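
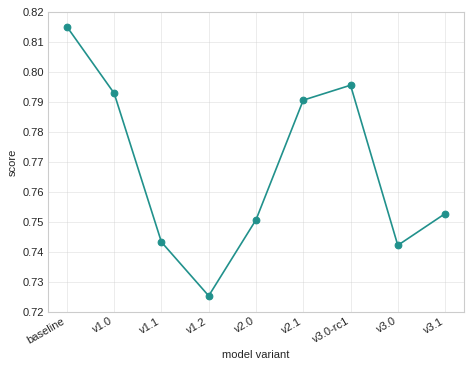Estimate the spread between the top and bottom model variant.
Max baseline ≈ 0.82, min v1.2 ≈ 0.73; range ≈ 0.09.

≈ 0.09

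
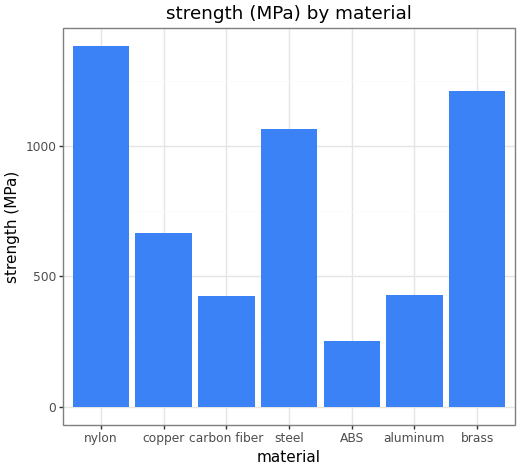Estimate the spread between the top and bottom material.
≈ 1200

Max nylon ≈ 1400, min ABS ≈ 200; range ≈ 1200.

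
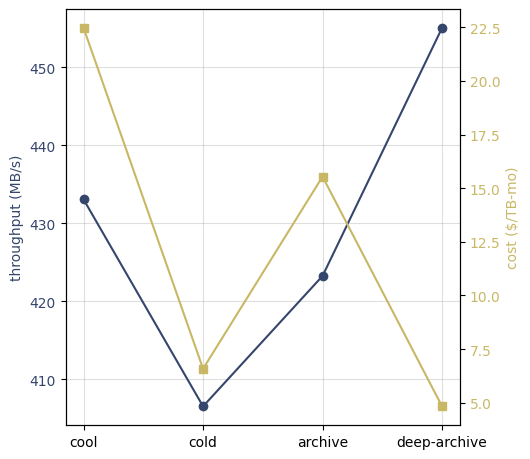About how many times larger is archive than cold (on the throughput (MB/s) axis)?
archive ≈ 425, cold ≈ 405; 425/405 ≈ 1.05.

≈ 1.05×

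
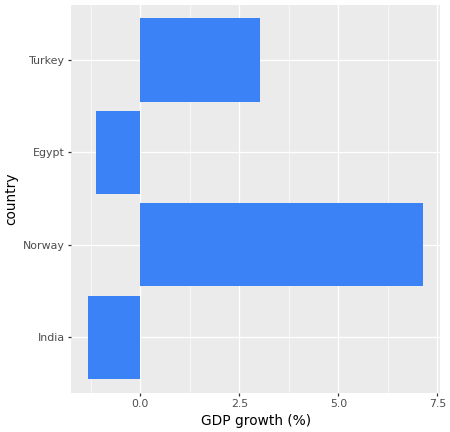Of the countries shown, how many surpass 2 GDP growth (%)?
Above 2: Norway, Turkey.

2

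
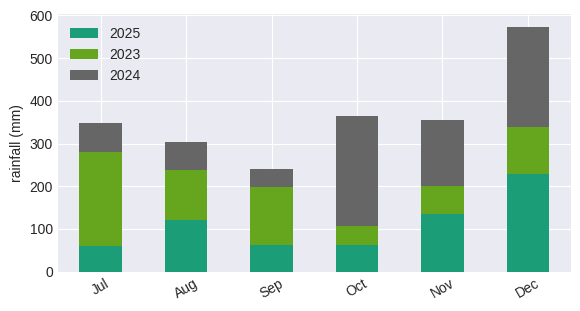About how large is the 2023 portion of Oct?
2023 top ≈ 100, bottom ≈ 50; segment ≈ 50.

≈ 50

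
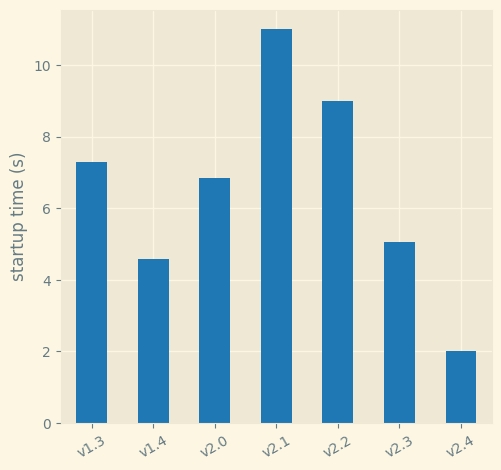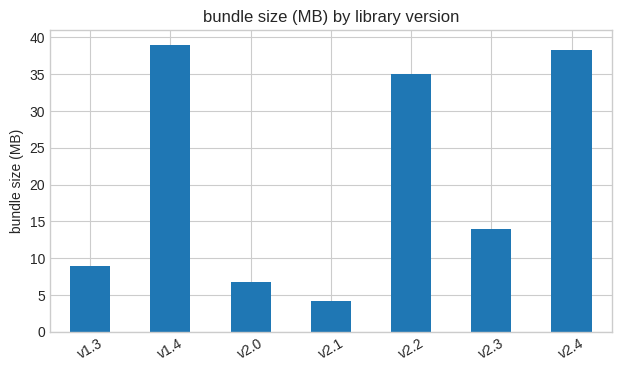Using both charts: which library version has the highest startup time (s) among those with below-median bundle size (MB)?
Chart 2 median bundle size (MB) ≈ 15; below-median library versions: v1.3, v2.0, v2.1. Among those, v2.1 has the highest startup time (s) (≈ 10).

v2.1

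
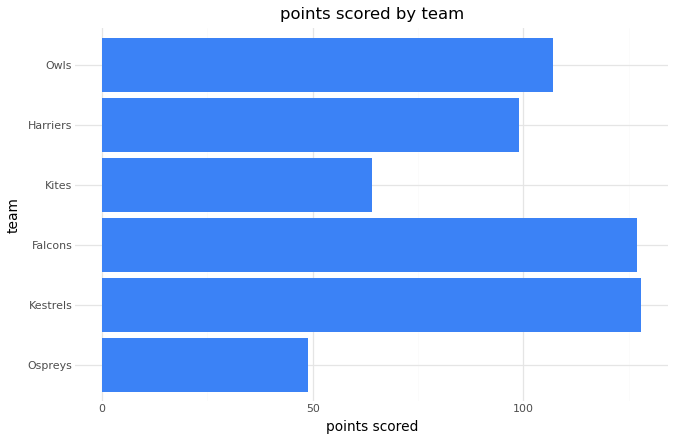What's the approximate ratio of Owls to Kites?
Owls ≈ 100, Kites ≈ 60; 100/60 ≈ 1.67.

≈ 1.67×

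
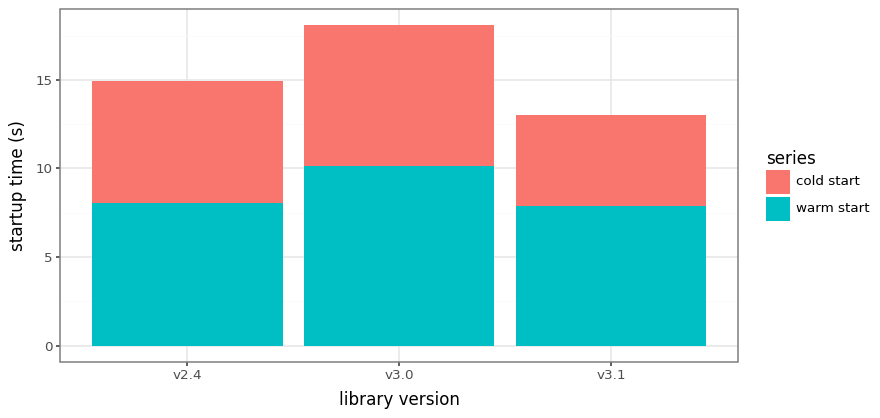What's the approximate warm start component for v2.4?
warm start top ≈ 8, bottom ≈ 0; segment ≈ 8.

≈ 8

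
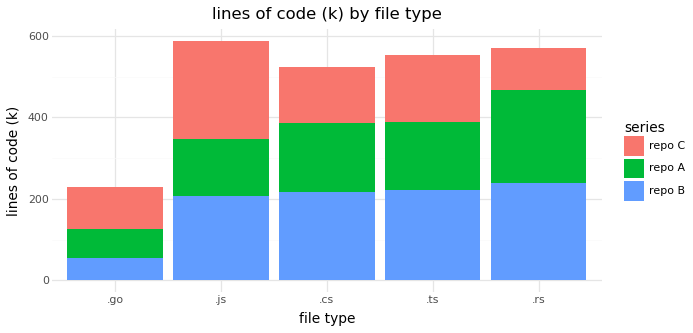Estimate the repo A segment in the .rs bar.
≈ 200

repo A top ≈ 450, bottom ≈ 250; segment ≈ 200.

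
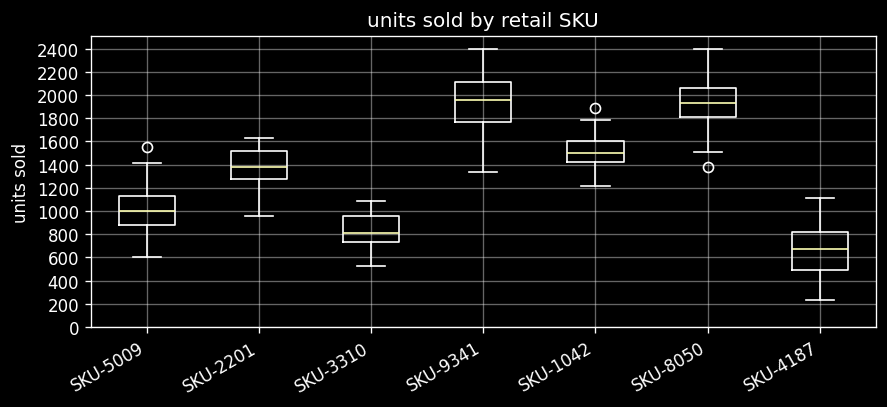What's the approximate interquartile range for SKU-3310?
≈ 200

Q3 ≈ 1000, Q1 ≈ 800; IQR ≈ 200.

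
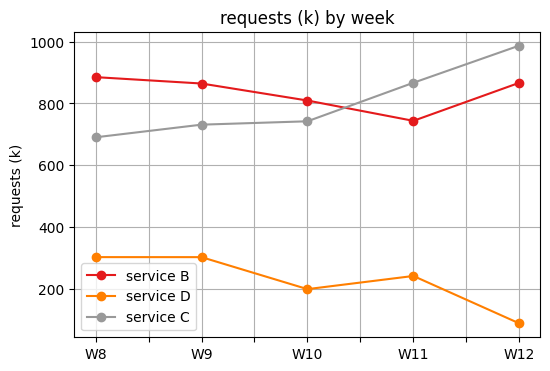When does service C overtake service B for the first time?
W10: service C ≈ 700 vs service B ≈ 800 (not yet); W11: service C ≈ 900 vs service B ≈ 700 (first crossover).

W11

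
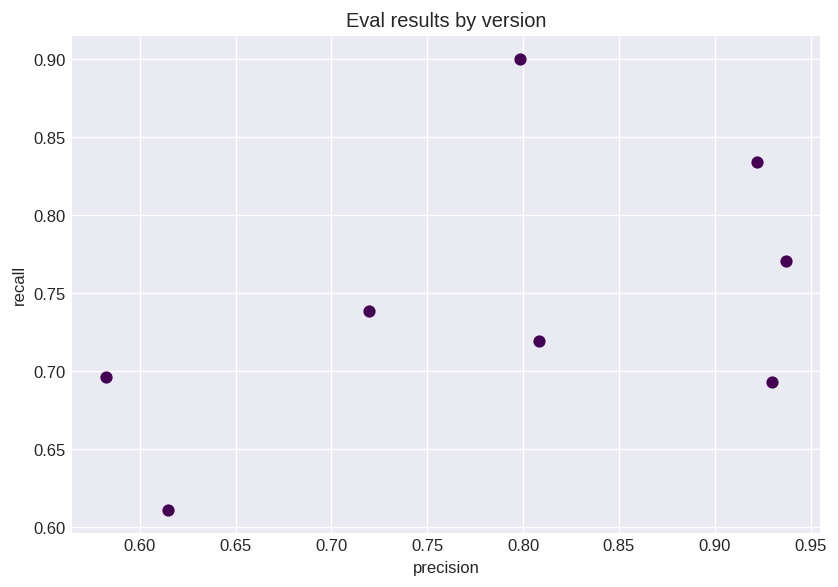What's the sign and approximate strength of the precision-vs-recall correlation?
Points are positively correlated; moderate (|r| ≈ 0.5).

positive, moderate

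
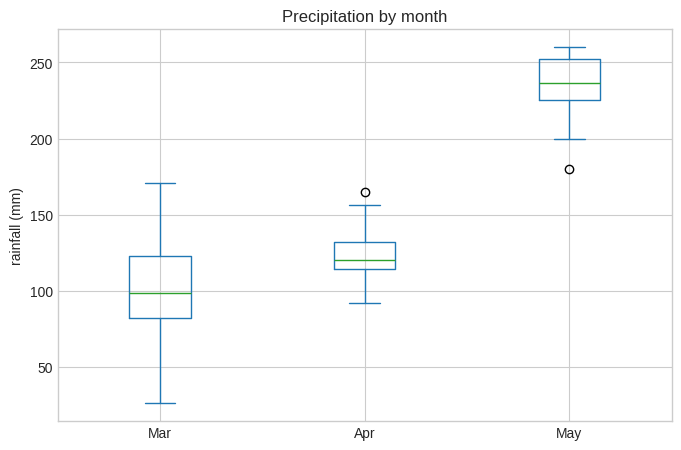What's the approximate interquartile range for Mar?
≈ 40

Q3 ≈ 120, Q1 ≈ 80; IQR ≈ 40.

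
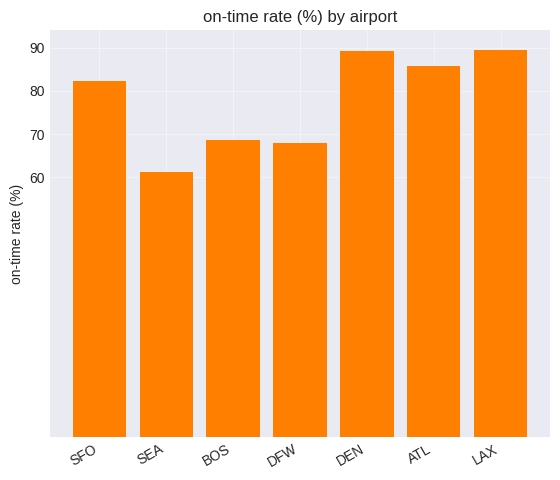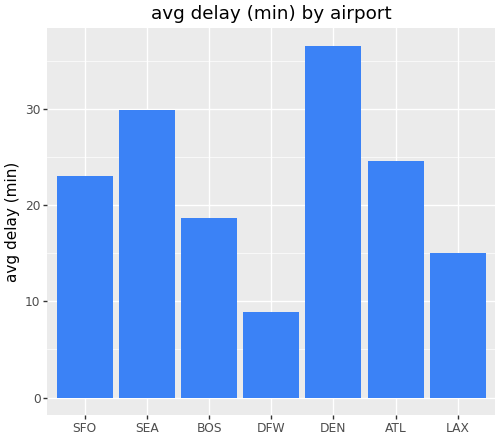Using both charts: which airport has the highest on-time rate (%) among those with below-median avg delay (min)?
LAX

Chart 2 median avg delay (min) ≈ 25; below-median airports: BOS, DFW, LAX. Among those, LAX has the highest on-time rate (%) (≈ 90).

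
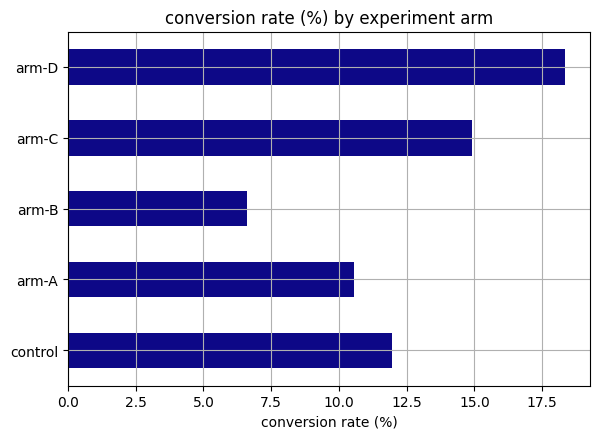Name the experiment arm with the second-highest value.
Top 3: arm-D ≈ 18, arm-C ≈ 14, control ≈ 12.

arm-C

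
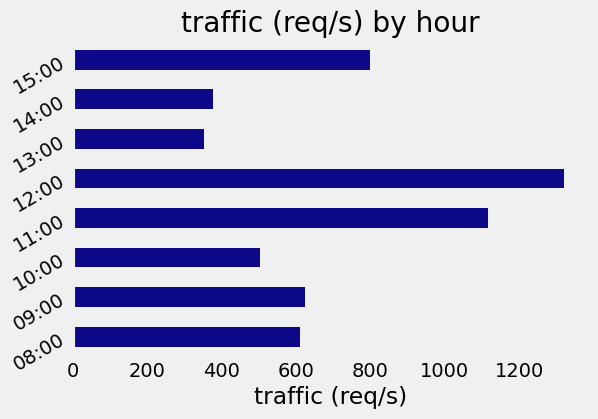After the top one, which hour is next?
11:00

Top 3: 12:00 ≈ 1400, 11:00 ≈ 1200, 15:00 ≈ 800.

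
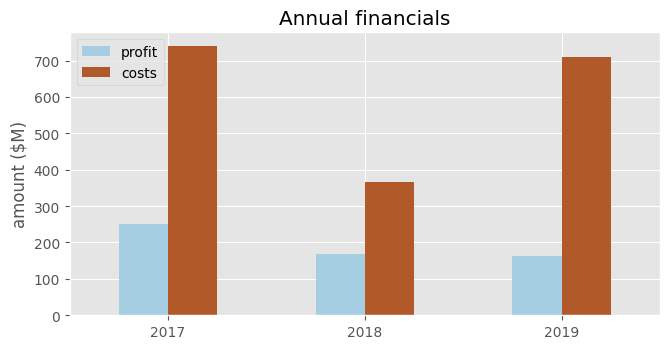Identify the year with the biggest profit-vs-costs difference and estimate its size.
2019: profit ≈ 200, costs ≈ 700 → gap ≈ 500. Next-largest (2017) is only ≈ 400.

2019, ≈ 500 $M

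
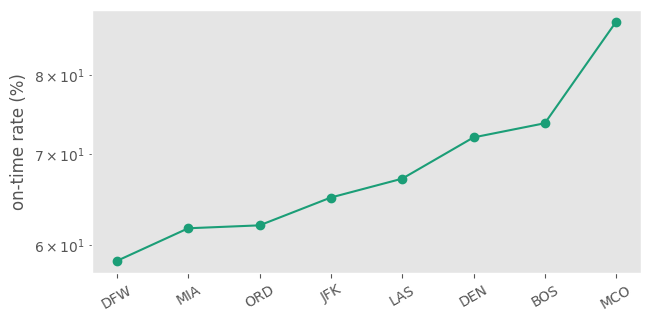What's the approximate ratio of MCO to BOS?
≈ 1.2×

MCO ≈ 90, BOS ≈ 75; 90/75 ≈ 1.2.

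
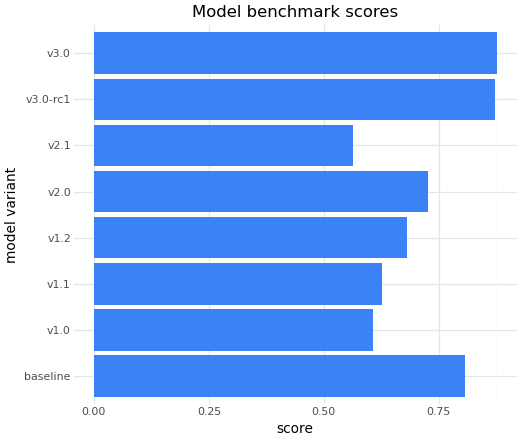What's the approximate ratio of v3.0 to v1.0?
v3.0 ≈ 0.9, v1.0 ≈ 0.6; 0.9/0.6 ≈ 1.5.

≈ 1.5×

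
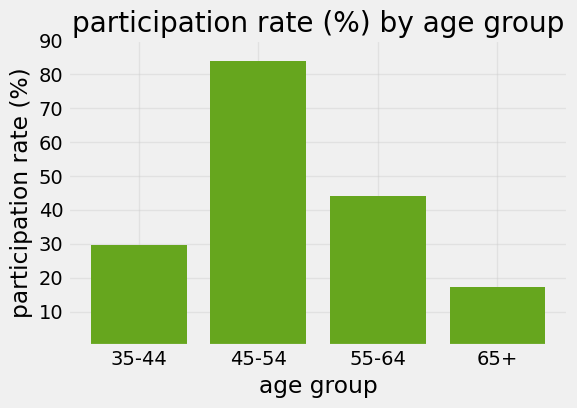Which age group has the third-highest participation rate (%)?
Top 4: 45-54 ≈ 80, 55-64 ≈ 40, 35-44 ≈ 30, 65+ ≈ 20.

35-44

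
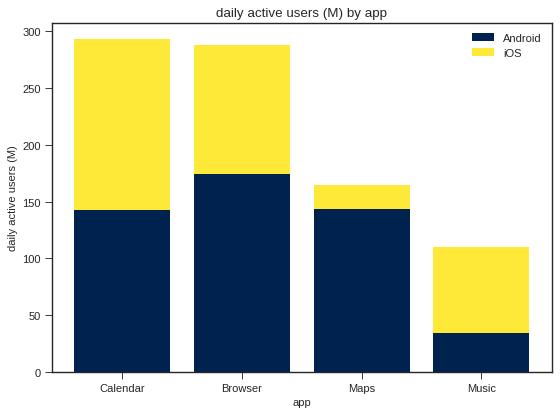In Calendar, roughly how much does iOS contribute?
iOS top ≈ 300, bottom ≈ 150; segment ≈ 150.

≈ 150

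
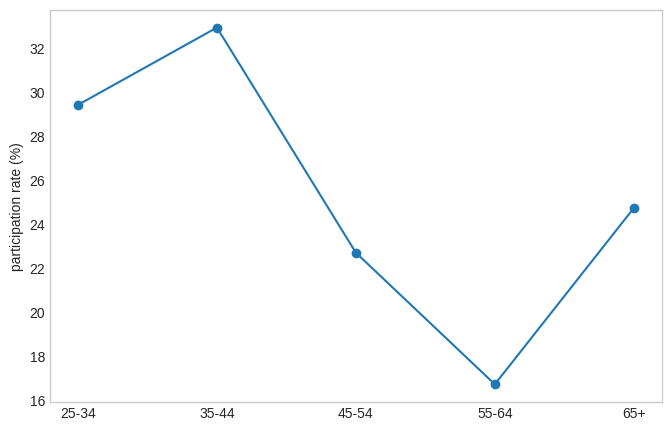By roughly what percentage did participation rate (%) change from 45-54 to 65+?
45-54 ≈ 22, 65+ ≈ 24; (24 − 22) / 22 ≈ +9.1%.

≈ +9.1%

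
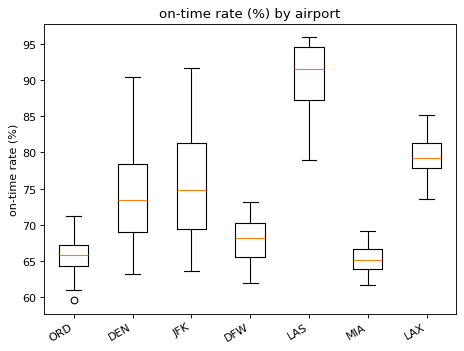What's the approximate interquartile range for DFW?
Q3 ≈ 70, Q1 ≈ 65; IQR ≈ 5.

≈ 5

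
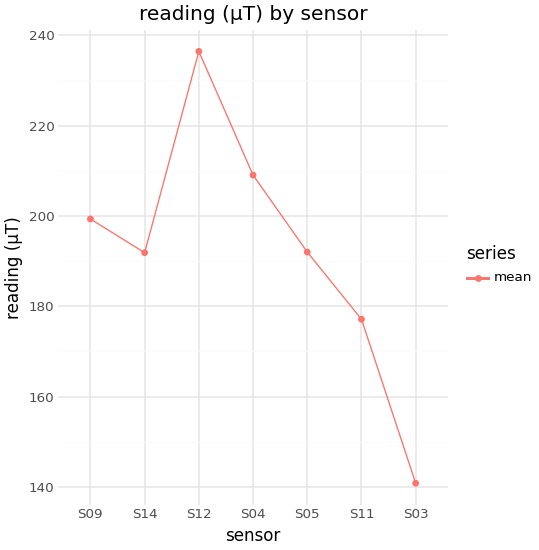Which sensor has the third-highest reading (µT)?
Top 4: S12 ≈ 240, S04 ≈ 210, S09 ≈ 200, S05 ≈ 190.

S09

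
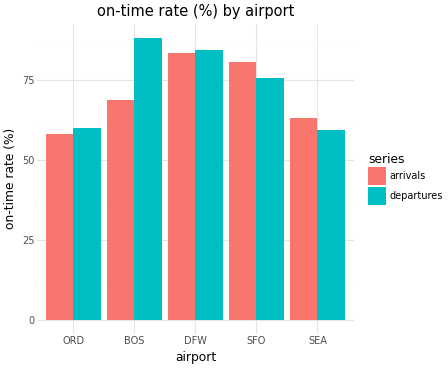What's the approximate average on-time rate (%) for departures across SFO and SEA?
(80 + 60) / 2 ≈ 70.

≈ 70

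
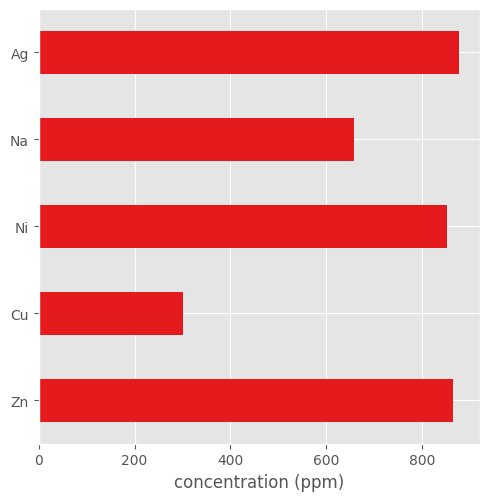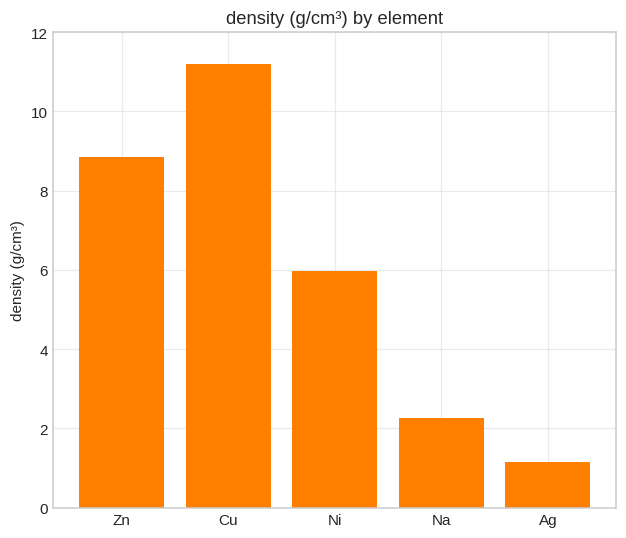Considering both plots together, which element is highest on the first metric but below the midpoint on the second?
Chart 2 median density (g/cm³) ≈ 6; below-median elements: Na, Ag. Among those, Ag has the highest concentration (ppm) (≈ 900).

Ag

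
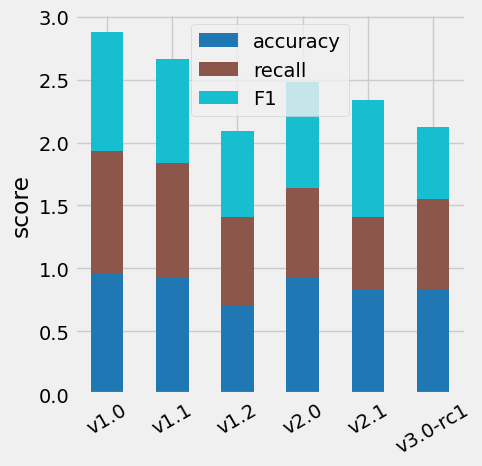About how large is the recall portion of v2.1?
≈ 0.5

recall top ≈ 1.5, bottom ≈ 1.0; segment ≈ 0.5.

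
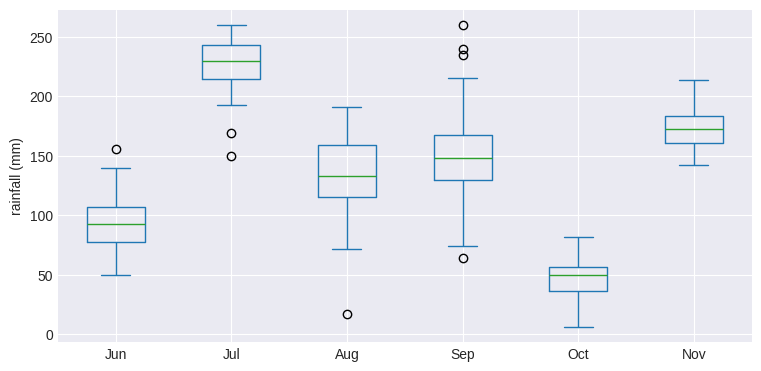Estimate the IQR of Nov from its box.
≈ 20

Q3 ≈ 180, Q1 ≈ 160; IQR ≈ 20.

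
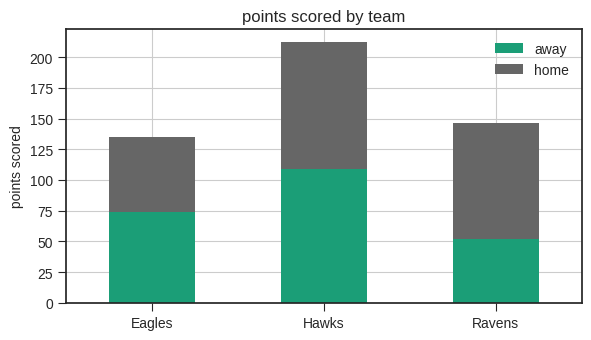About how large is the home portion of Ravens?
≈ 80

home top ≈ 140, bottom ≈ 60; segment ≈ 80.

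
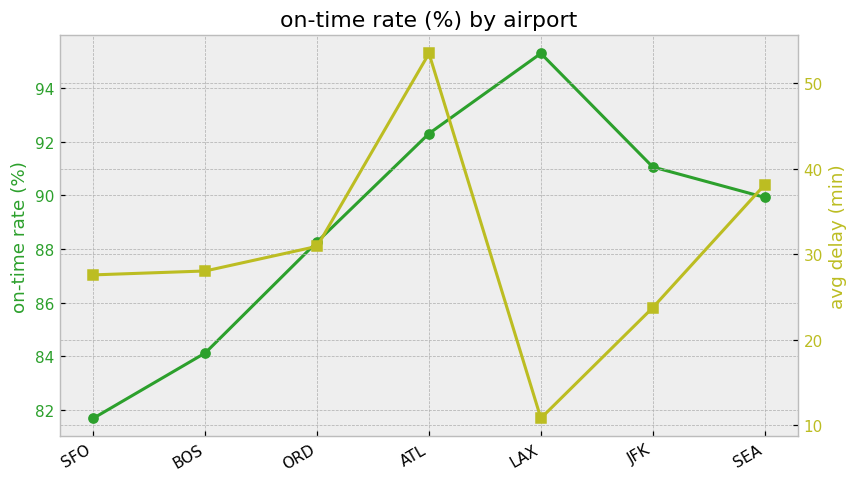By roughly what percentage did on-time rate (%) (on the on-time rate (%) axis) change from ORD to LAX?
ORD ≈ 88, LAX ≈ 96; (96 − 88) / 88 ≈ +9.1%.

≈ +9.1%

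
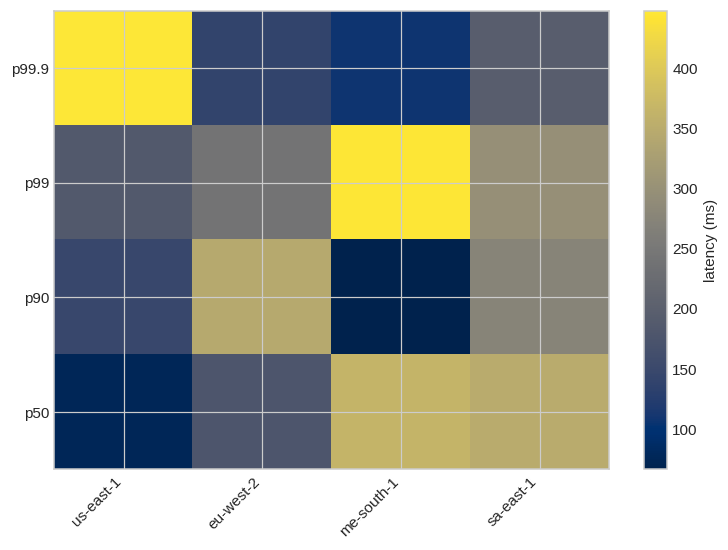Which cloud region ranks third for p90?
Top 4 for p90: eu-west-2 ≈ 350, sa-east-1 ≈ 300, us-east-1 ≈ 150, me-south-1 ≈ 50.

us-east-1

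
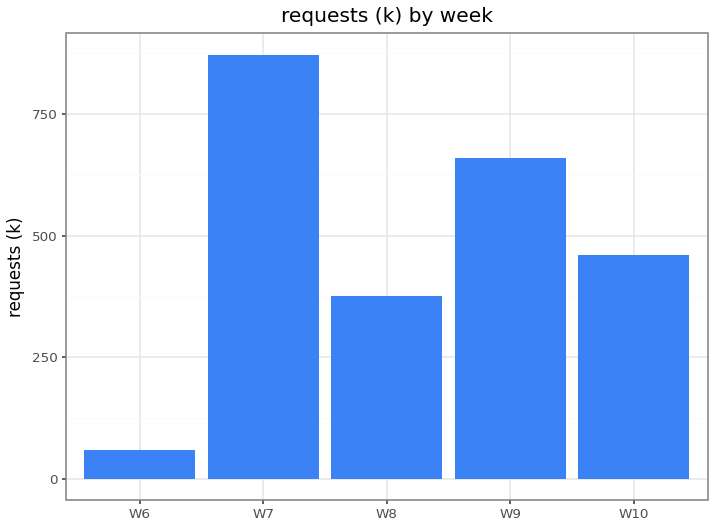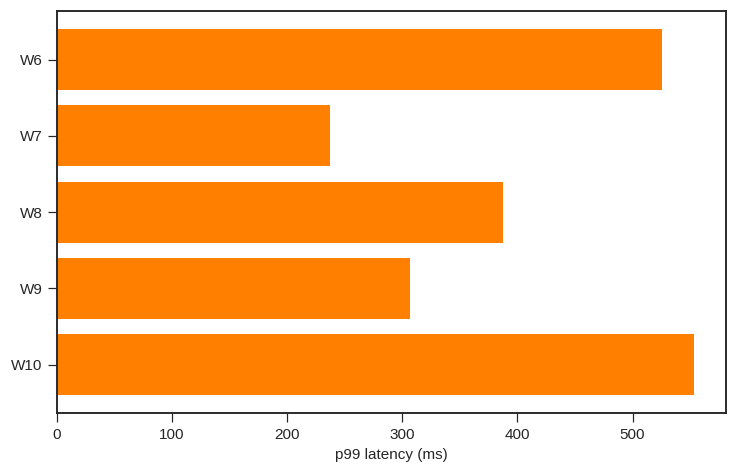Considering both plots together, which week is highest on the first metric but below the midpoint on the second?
Chart 2 median p99 latency (ms) ≈ 400; below-median weeks: W7, W9. Among those, W7 has the highest requests (k) (≈ 900).

W7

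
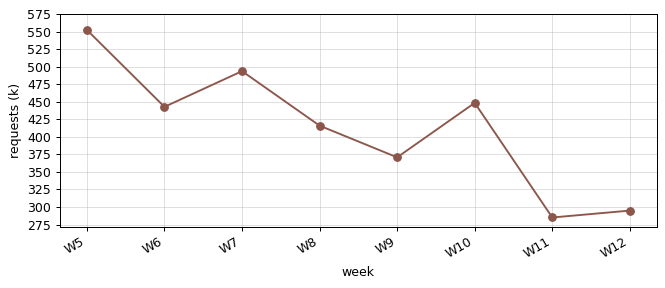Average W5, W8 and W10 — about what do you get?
(550 + 425 + 450) / 3 ≈ 475.

≈ 475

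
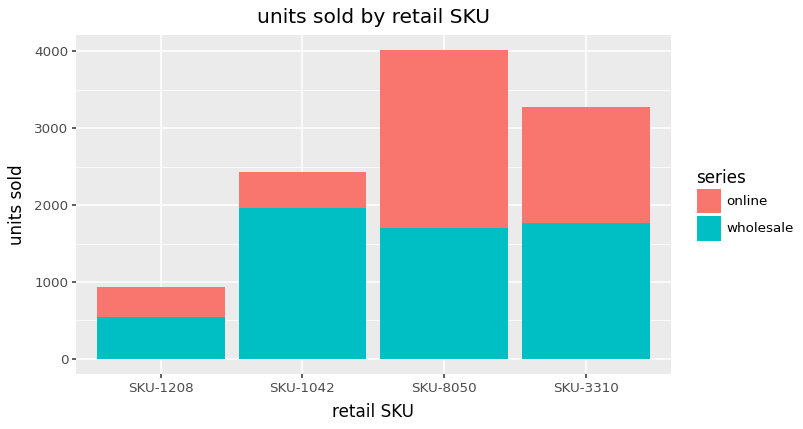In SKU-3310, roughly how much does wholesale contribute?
≈ 2000

wholesale top ≈ 2000, bottom ≈ 0; segment ≈ 2000.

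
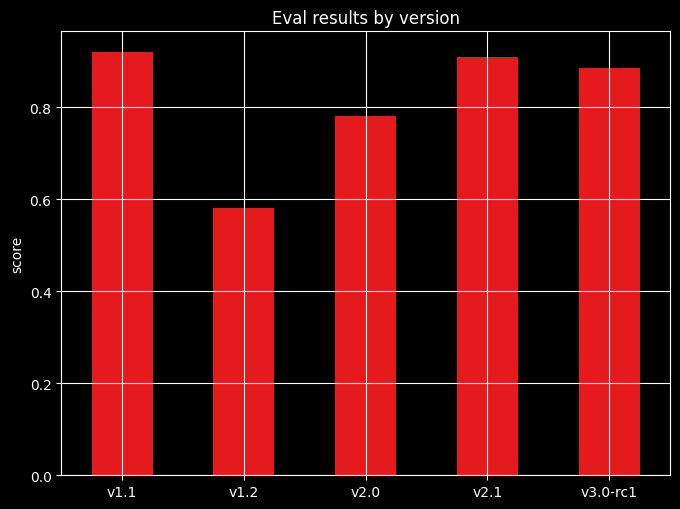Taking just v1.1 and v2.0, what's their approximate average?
(0.9 + 0.8) / 2 ≈ 0.85.

≈ 0.85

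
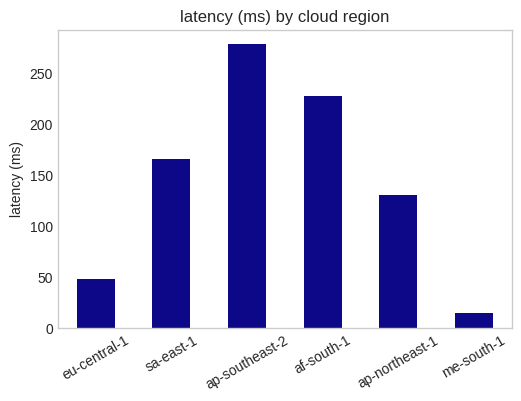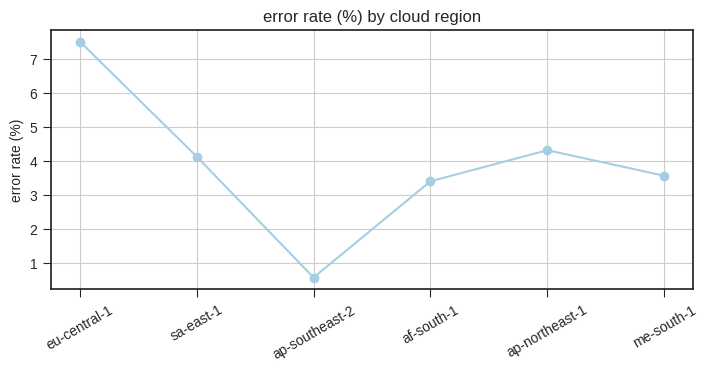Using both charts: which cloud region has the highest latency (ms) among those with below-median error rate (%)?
ap-southeast-2

Chart 2 median error rate (%) ≈ 4; below-median cloud regions: ap-southeast-2, af-south-1, me-south-1. Among those, ap-southeast-2 has the highest latency (ms) (≈ 300).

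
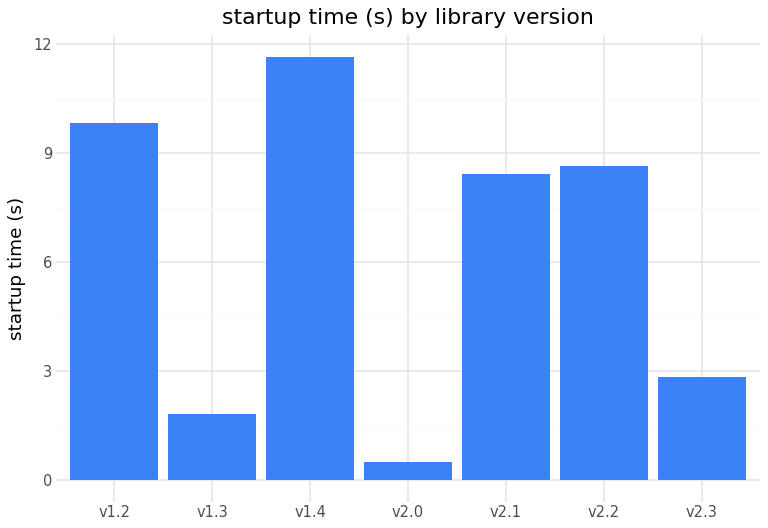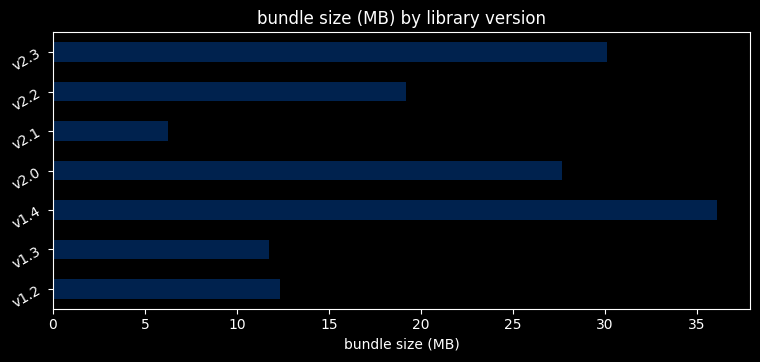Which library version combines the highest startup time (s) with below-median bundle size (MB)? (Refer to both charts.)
Chart 2 median bundle size (MB) ≈ 20; below-median library versions: v1.2, v1.3, v2.1. Among those, v1.2 has the highest startup time (s) (≈ 10).

v1.2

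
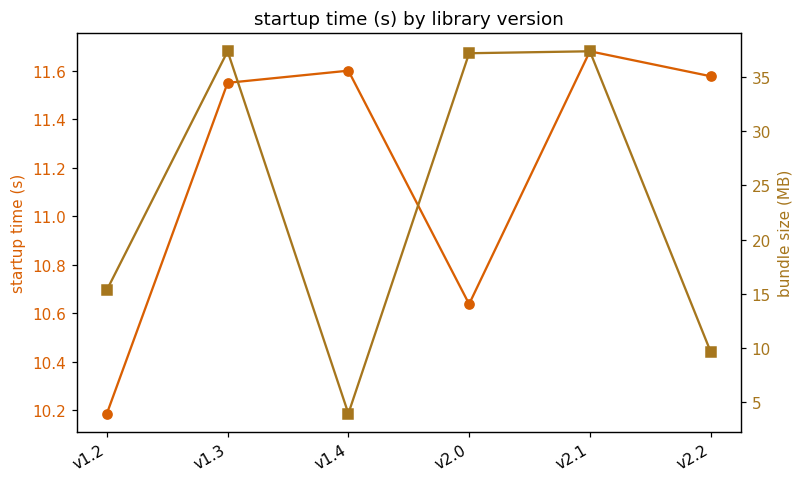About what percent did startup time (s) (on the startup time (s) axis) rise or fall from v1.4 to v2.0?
≈ -8.6%

v1.4 ≈ 11.6, v2.0 ≈ 10.6; (10.6 − 11.6) / 11.6 ≈ -8.6%.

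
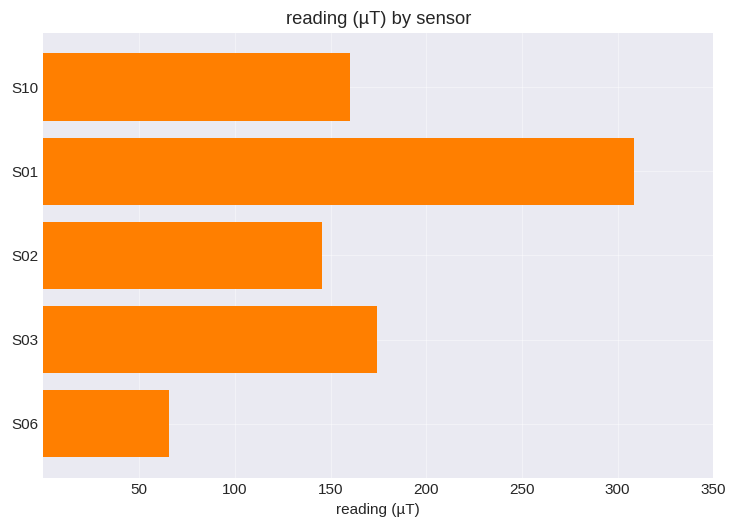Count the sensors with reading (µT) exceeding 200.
1

Above 200: S01.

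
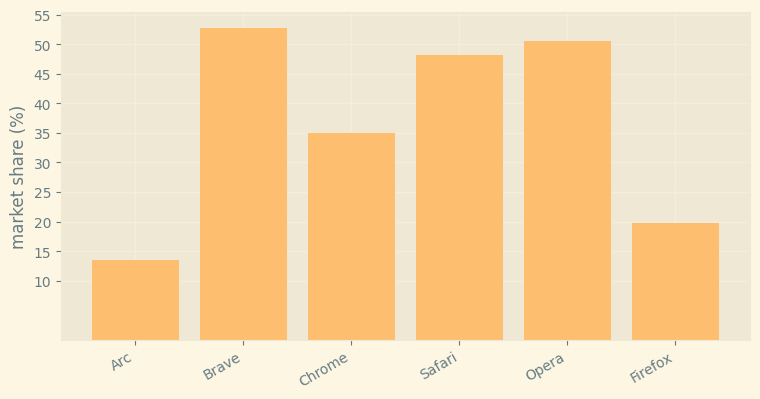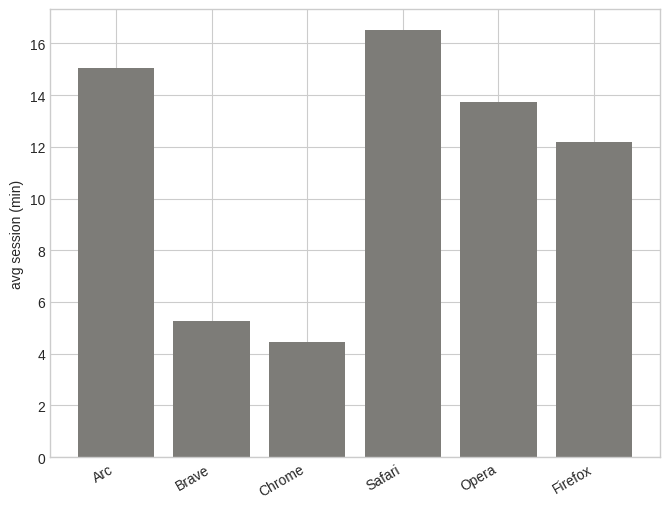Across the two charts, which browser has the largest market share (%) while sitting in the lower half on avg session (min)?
Brave

Chart 2 median avg session (min) ≈ 12; below-median browsers: Brave, Chrome, Firefox. Among those, Brave has the highest market share (%) (≈ 55).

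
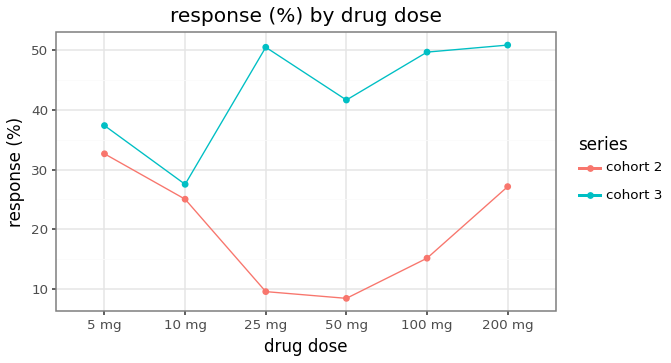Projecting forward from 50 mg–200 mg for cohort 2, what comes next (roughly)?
≈ 32.5

Last three: 10, 15, 25 → slope ≈ 7.5/step → next ≈ 32.5.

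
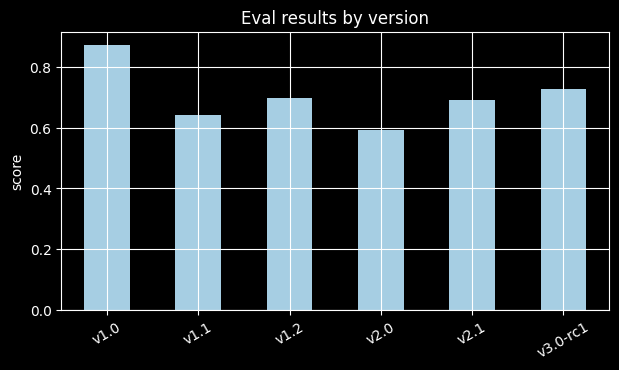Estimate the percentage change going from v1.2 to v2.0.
≈ -14.3%

v1.2 ≈ 0.7, v2.0 ≈ 0.6; (0.6 − 0.7) / 0.7 ≈ -14.3%.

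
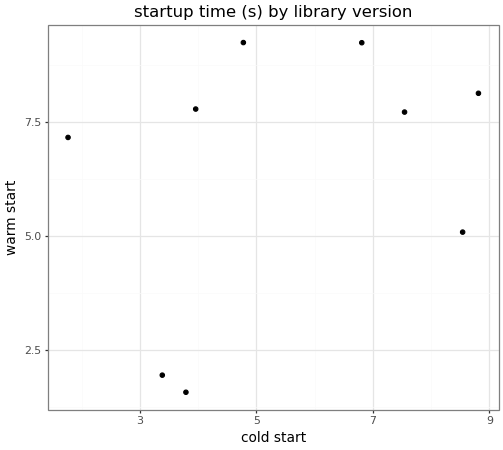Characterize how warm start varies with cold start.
positive, weak

Points are positively correlated; weak (|r| ≈ 0.3).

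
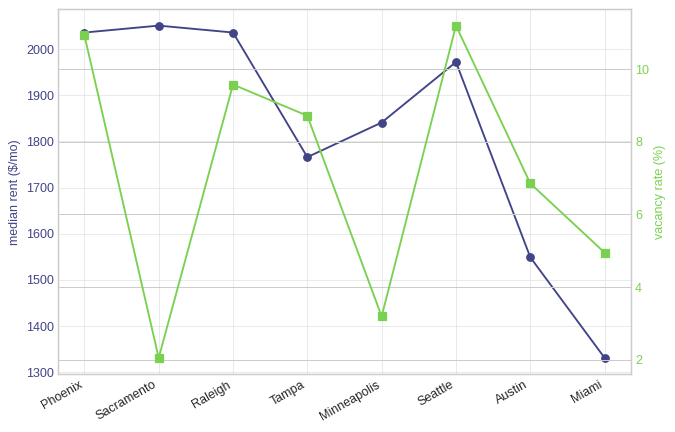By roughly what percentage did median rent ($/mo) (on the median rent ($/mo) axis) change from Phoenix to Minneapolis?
Phoenix ≈ 2000, Minneapolis ≈ 1800; (1800 − 2000) / 2000 ≈ -10%.

≈ -10%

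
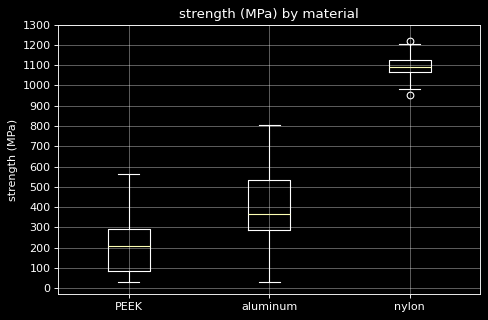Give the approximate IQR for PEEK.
≈ 200

Q3 ≈ 300, Q1 ≈ 100; IQR ≈ 200.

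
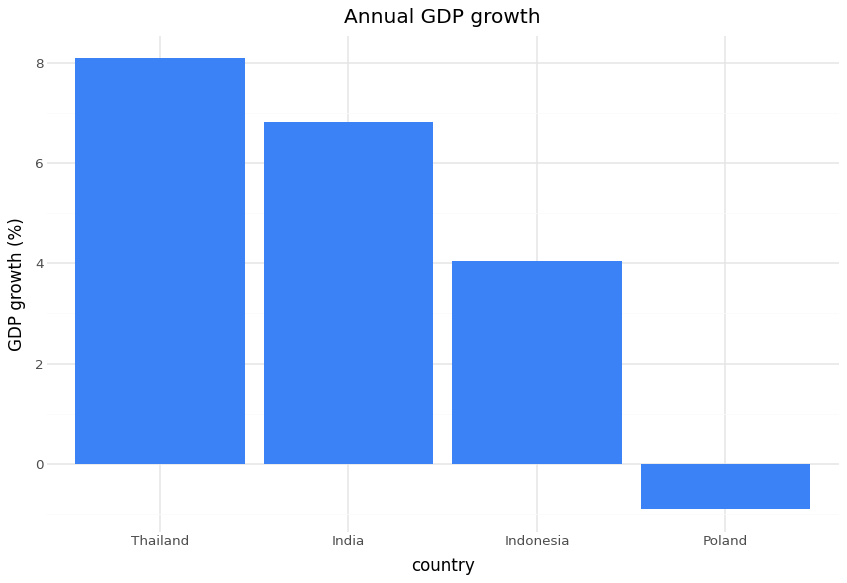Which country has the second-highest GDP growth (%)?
India

Top 3: Thailand ≈ 8, India ≈ 7, Indonesia ≈ 4.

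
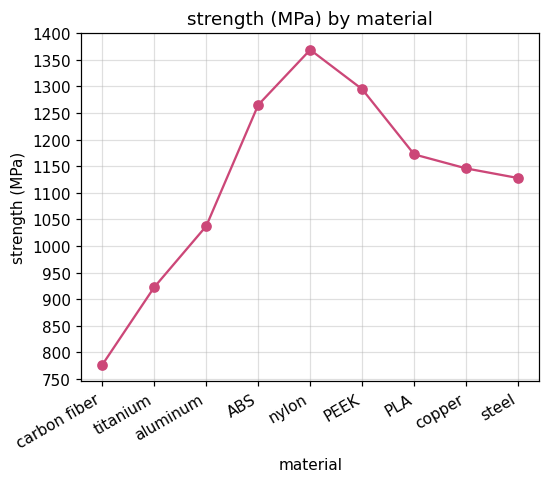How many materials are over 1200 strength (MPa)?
3

Above 1200: ABS, nylon, PEEK.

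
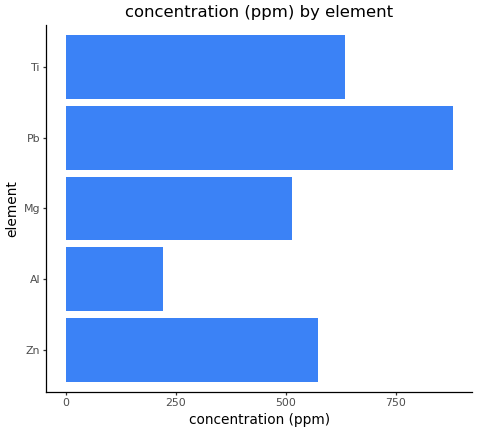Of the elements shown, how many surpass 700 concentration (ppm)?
1

Above 700: Pb.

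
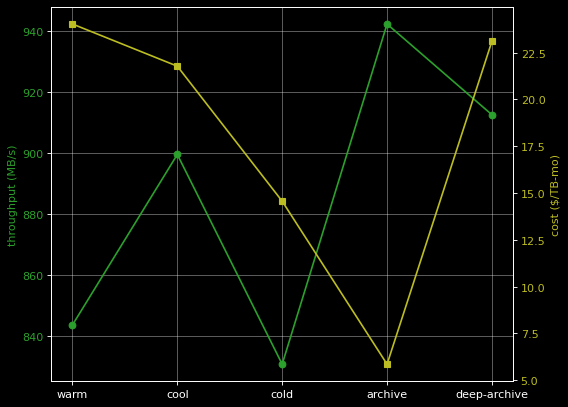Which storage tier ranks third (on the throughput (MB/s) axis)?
cool

Top 4 (on the throughput (MB/s) axis): archive ≈ 940, deep-archive ≈ 910, cool ≈ 900, warm ≈ 840.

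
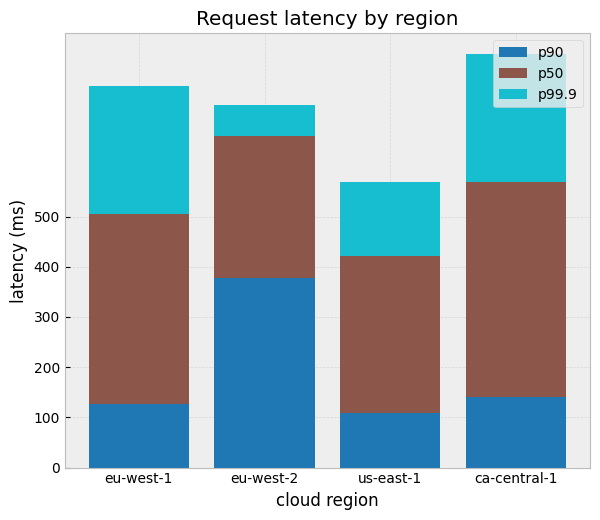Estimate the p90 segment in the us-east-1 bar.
p90 top ≈ 100, bottom ≈ 0; segment ≈ 100.

≈ 100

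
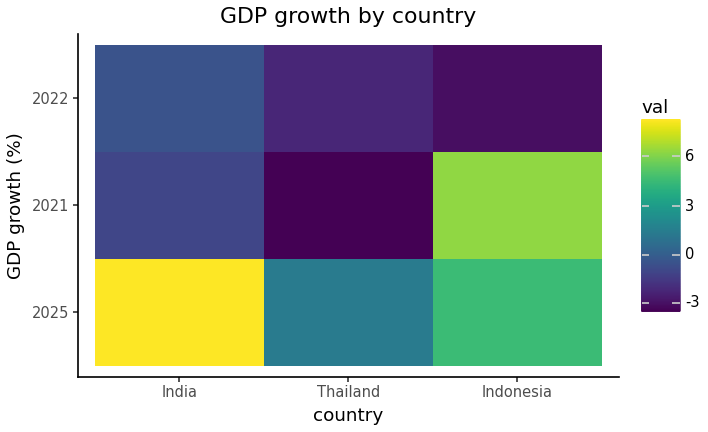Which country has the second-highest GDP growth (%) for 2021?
Top 3 for 2021: Indonesia ≈ 6, India ≈ -1, Thailand ≈ -4.

India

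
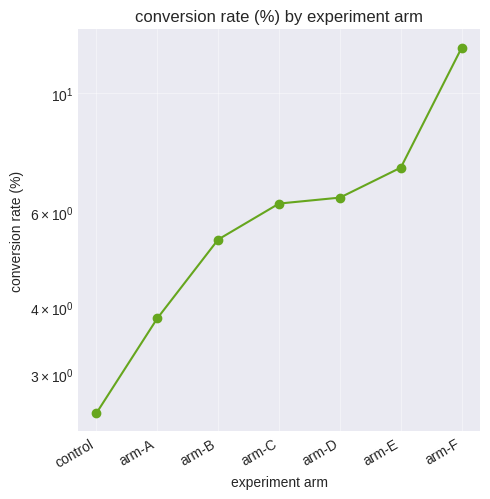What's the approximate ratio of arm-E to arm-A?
≈ 1.75×

arm-E ≈ 7, arm-A ≈ 4; 7/4 ≈ 1.75.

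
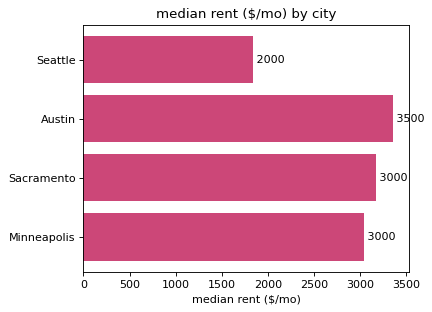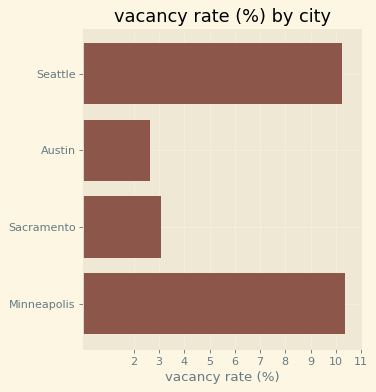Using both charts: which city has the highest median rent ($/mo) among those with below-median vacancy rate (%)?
Austin

Chart 2 median vacancy rate (%) ≈ 7; below-median cities: Austin, Sacramento. Among those, Austin has the highest median rent ($/mo) (≈ 3500).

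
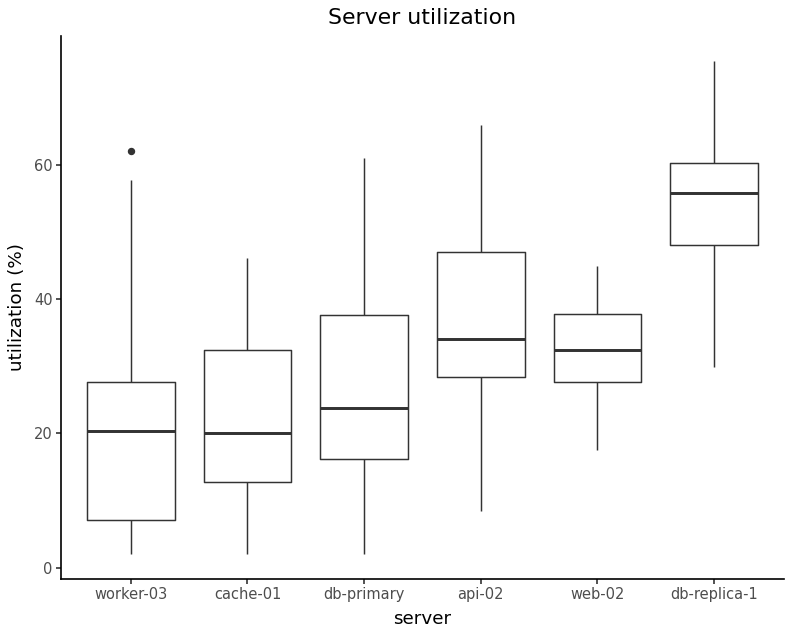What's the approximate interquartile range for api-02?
≈ 15

Q3 ≈ 45, Q1 ≈ 30; IQR ≈ 15.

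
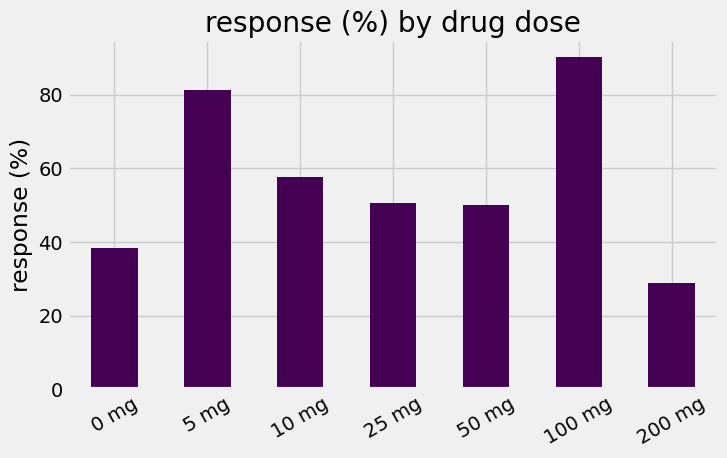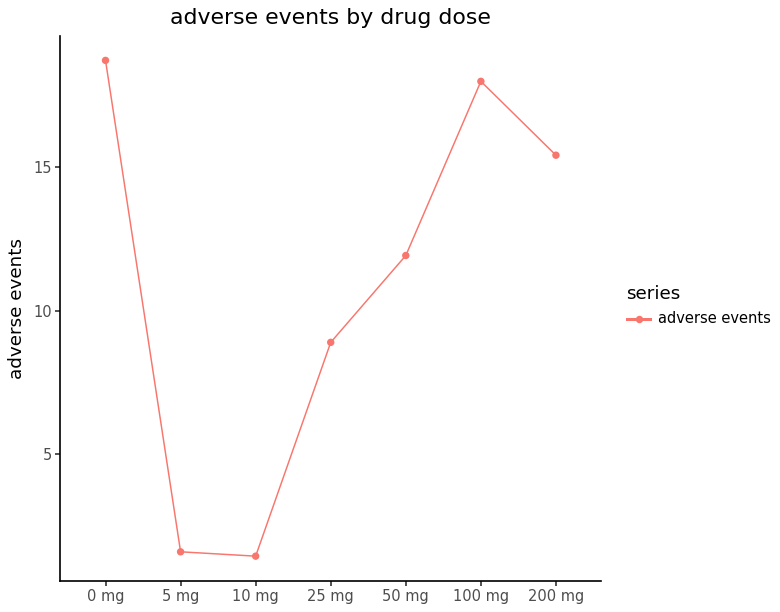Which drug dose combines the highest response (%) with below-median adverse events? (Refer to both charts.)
Chart 2 median adverse events ≈ 12; below-median drug doses: 5 mg, 10 mg, 25 mg. Among those, 5 mg has the highest response (%) (≈ 80).

5 mg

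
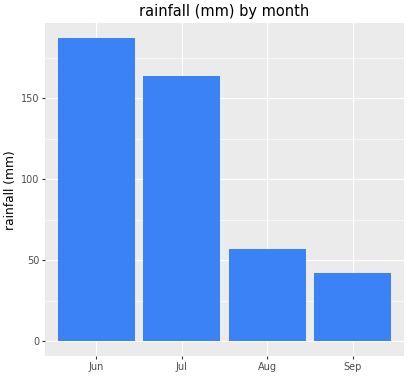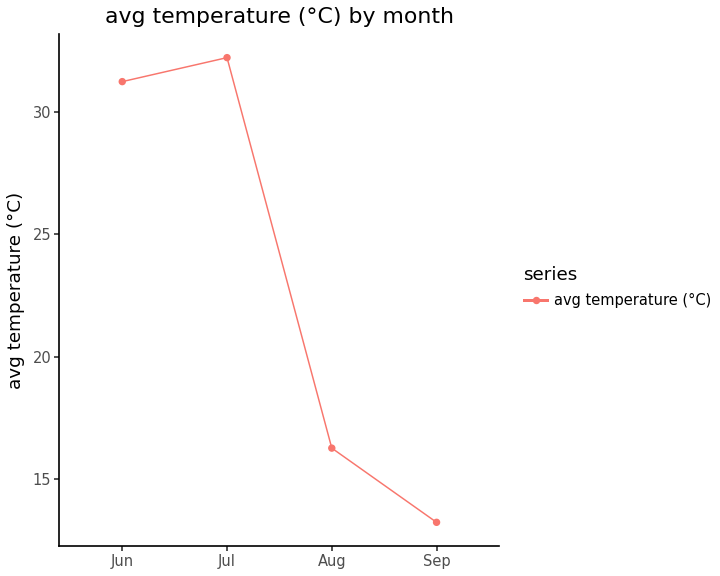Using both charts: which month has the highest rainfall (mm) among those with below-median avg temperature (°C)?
Aug

Chart 2 median avg temperature (°C) ≈ 25; below-median months: Aug, Sep. Among those, Aug has the highest rainfall (mm) (≈ 60).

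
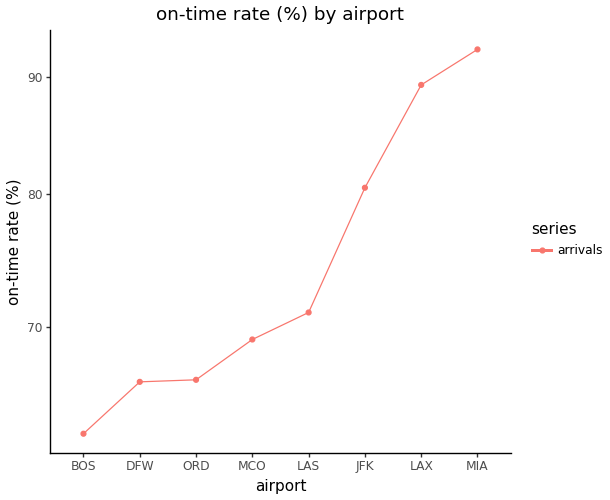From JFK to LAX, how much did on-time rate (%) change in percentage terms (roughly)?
≈ +12.5%

JFK ≈ 80, LAX ≈ 90; (90 − 80) / 80 ≈ +12.5%.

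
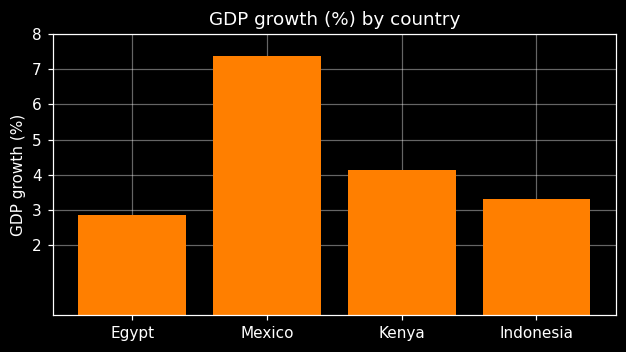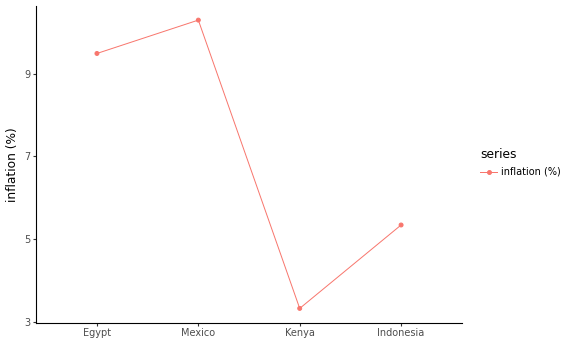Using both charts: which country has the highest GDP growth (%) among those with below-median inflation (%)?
Kenya

Chart 2 median inflation (%) ≈ 7; below-median countries: Kenya, Indonesia. Among those, Kenya has the highest GDP growth (%) (≈ 4).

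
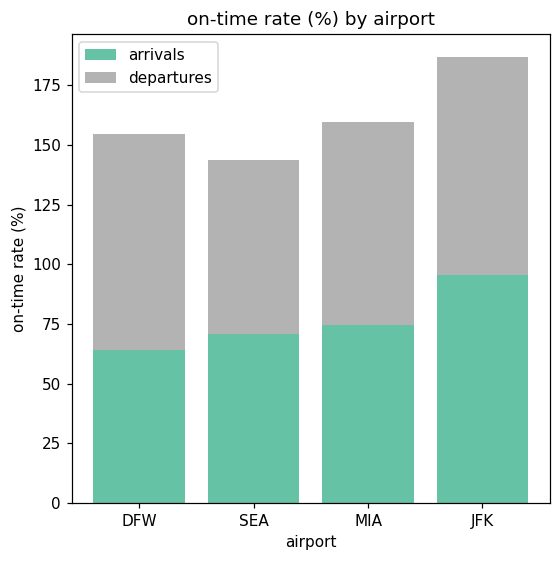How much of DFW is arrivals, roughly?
≈ 60

arrivals top ≈ 60, bottom ≈ 0; segment ≈ 60.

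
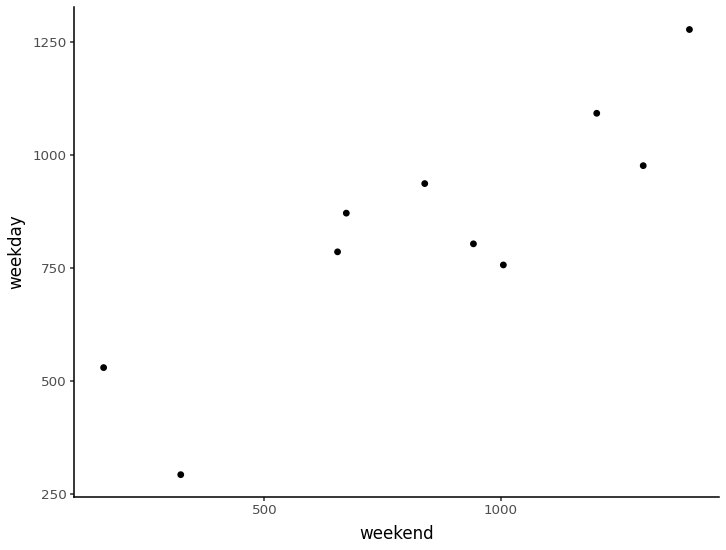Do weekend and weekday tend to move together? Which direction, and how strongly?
Points are positively correlated; strong (|r| ≈ 0.9).

positive, strong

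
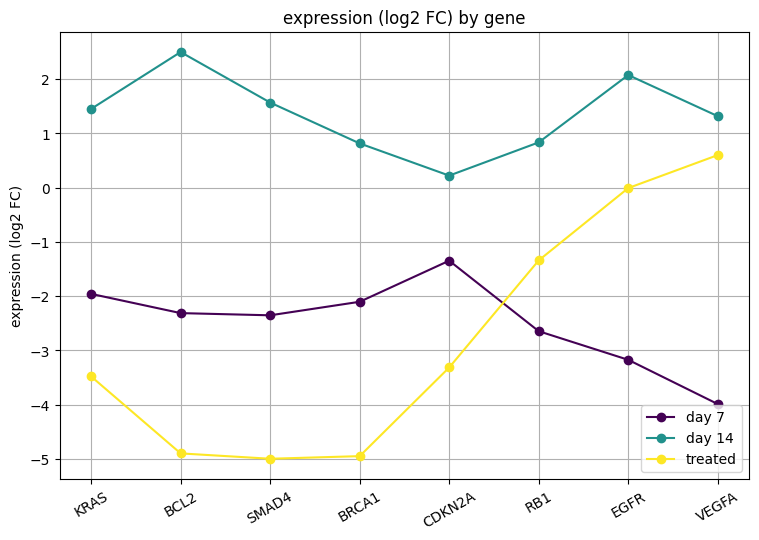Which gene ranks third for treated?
RB1

Top 4 for treated: VEGFA ≈ 1, EGFR ≈ 0, RB1 ≈ -1, CDKN2A ≈ -3.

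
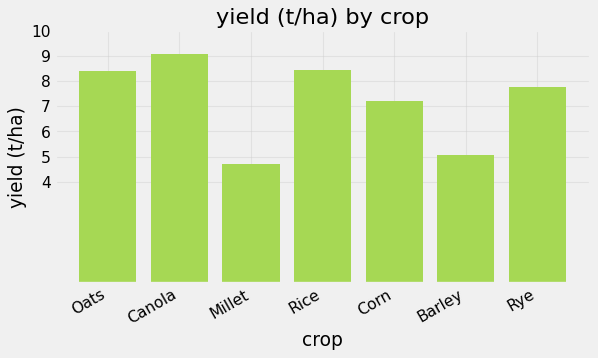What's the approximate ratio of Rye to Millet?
Rye ≈ 8, Millet ≈ 5; 8/5 ≈ 1.6.

≈ 1.6×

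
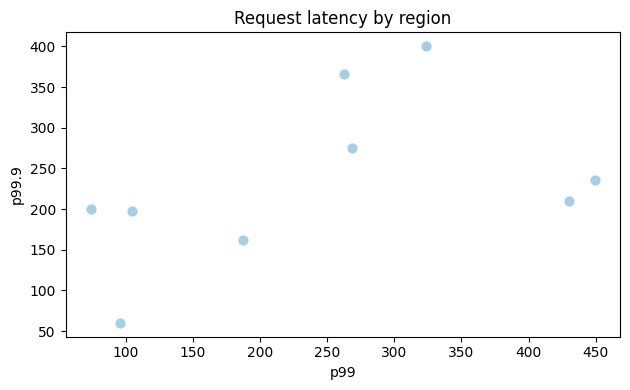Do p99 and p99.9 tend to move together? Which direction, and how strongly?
Points are positively correlated; moderate (|r| ≈ 0.5).

positive, moderate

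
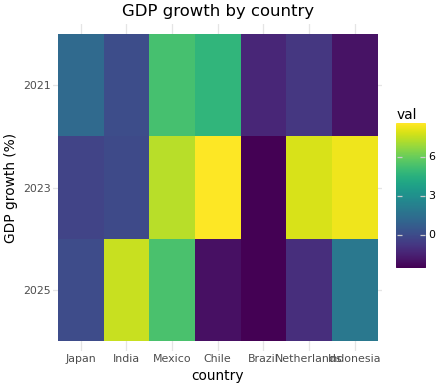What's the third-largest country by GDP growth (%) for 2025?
Indonesia

Top 4 for 2025: India ≈ 8, Mexico ≈ 5, Indonesia ≈ 2, Japan ≈ 0.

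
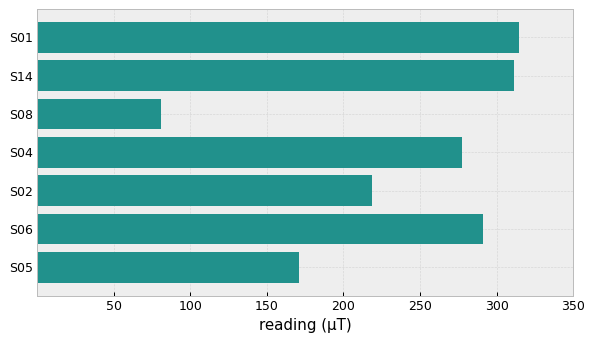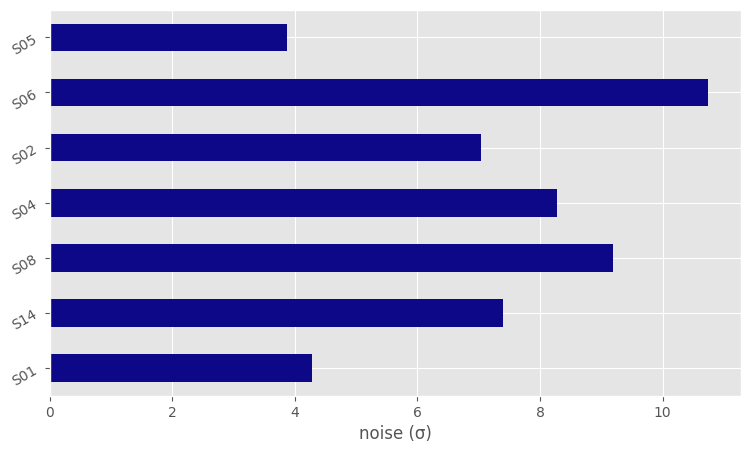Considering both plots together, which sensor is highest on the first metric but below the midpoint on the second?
S01

Chart 2 median noise (σ) ≈ 7; below-median sensors: S01, S02, S05. Among those, S01 has the highest reading (µT) (≈ 300).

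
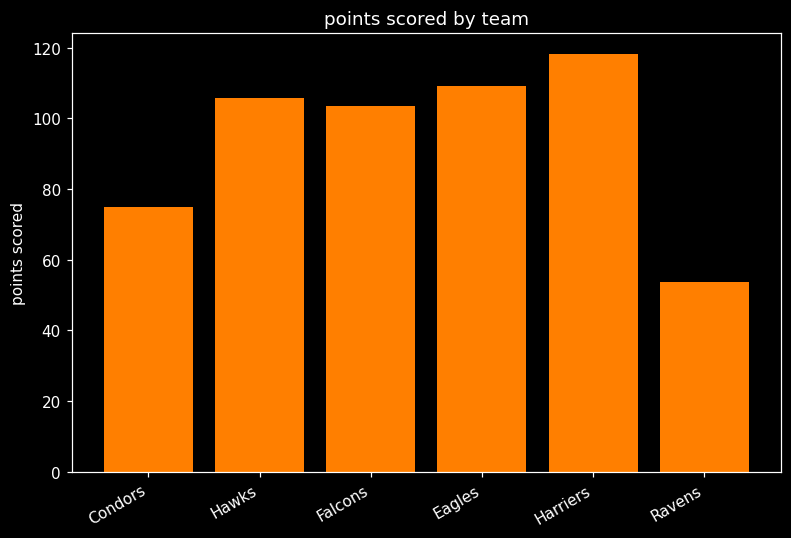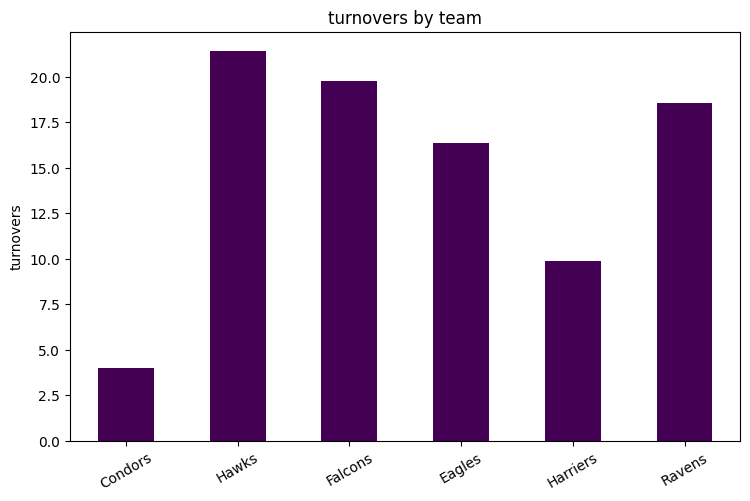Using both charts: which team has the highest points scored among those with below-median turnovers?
Chart 2 median turnovers ≈ 18; below-median teams: Condors, Eagles, Harriers. Among those, Harriers has the highest points scored (≈ 120).

Harriers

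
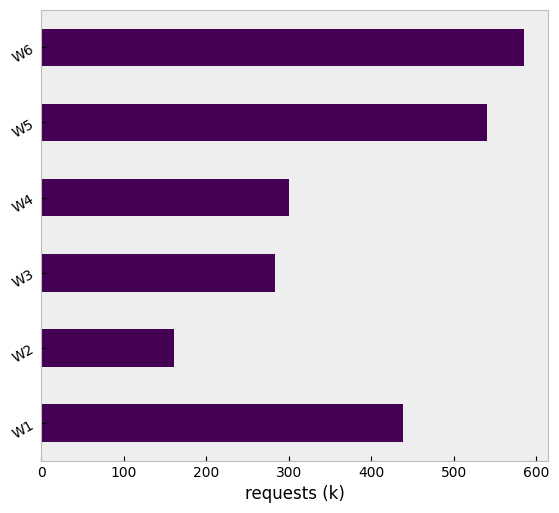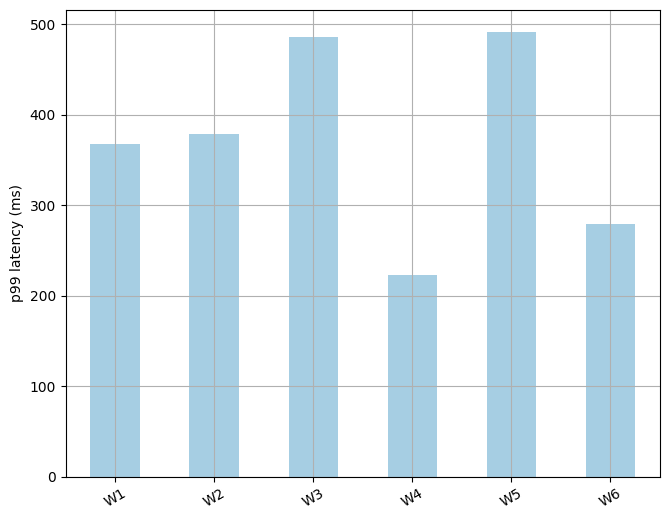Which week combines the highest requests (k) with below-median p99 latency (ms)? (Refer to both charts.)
Chart 2 median p99 latency (ms) ≈ 350; below-median weeks: W1, W4, W6. Among those, W6 has the highest requests (k) (≈ 600).

W6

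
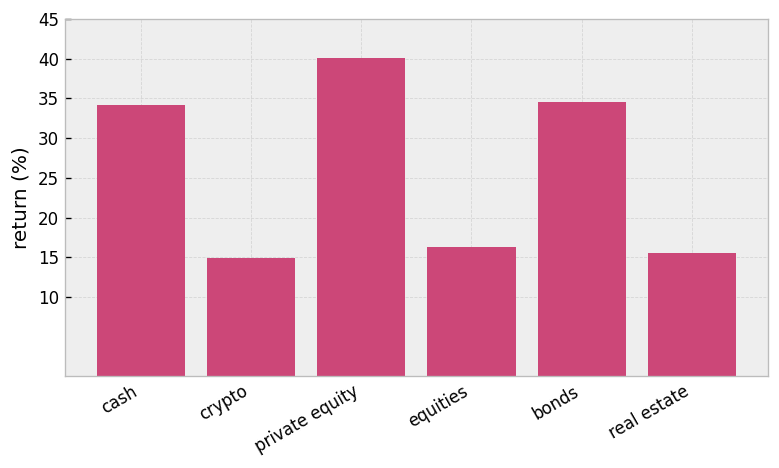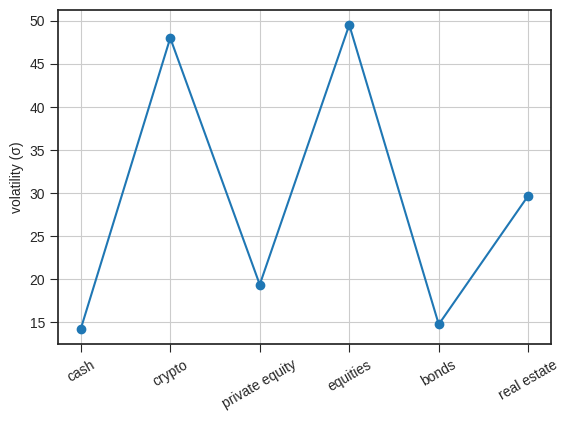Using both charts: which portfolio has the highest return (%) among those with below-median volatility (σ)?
Chart 2 median volatility (σ) ≈ 25; below-median portfolios: cash, private equity, bonds. Among those, private equity has the highest return (%) (≈ 40).

private equity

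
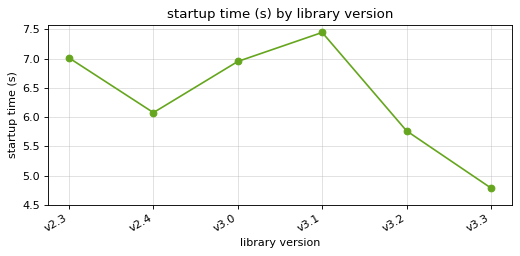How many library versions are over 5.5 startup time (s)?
Above 5.5: v2.3, v2.4, v3.0, v3.1, v3.2.

5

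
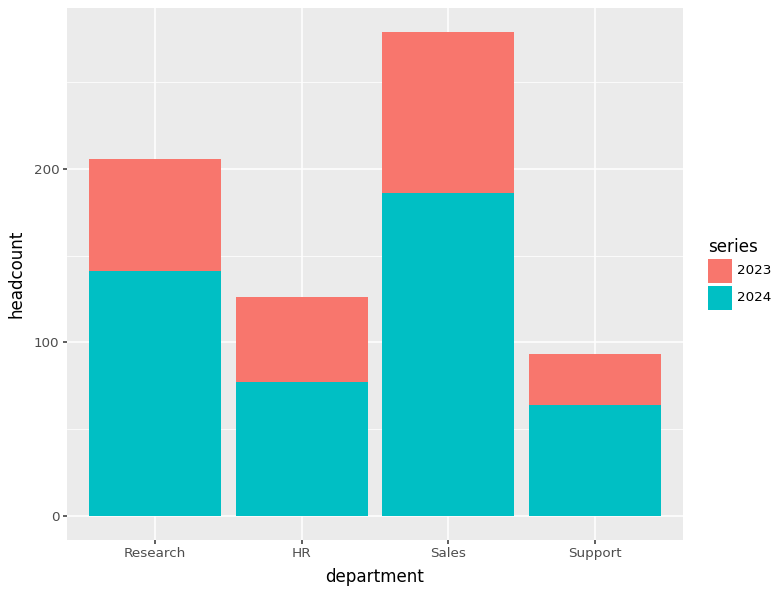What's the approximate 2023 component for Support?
≈ 25

2023 top ≈ 100, bottom ≈ 75; segment ≈ 25.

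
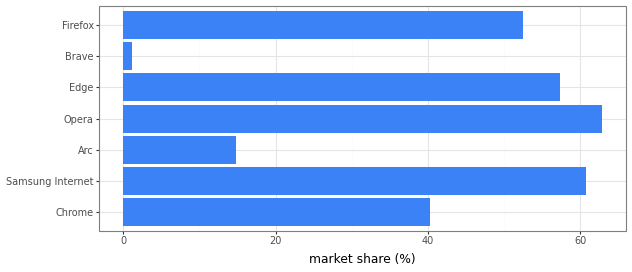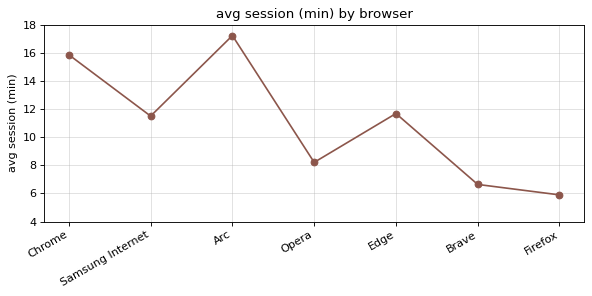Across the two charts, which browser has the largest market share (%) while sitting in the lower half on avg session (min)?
Opera

Chart 2 median avg session (min) ≈ 12; below-median browsers: Opera, Brave, Firefox. Among those, Opera has the highest market share (%) (≈ 60).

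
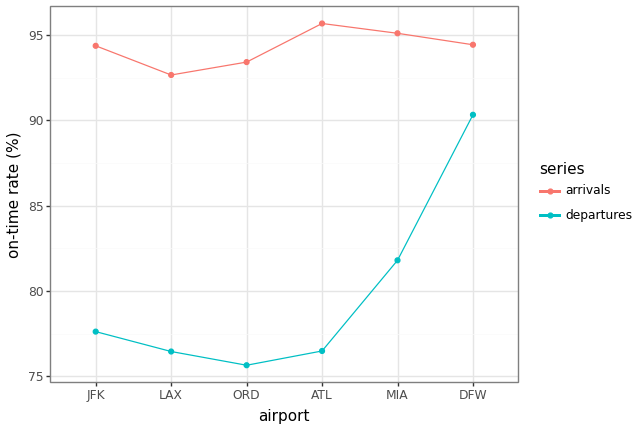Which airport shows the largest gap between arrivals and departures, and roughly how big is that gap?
ATL: arrivals ≈ 96, departures ≈ 76 → gap ≈ 20. Next-largest (ORD) is only ≈ 18.

ATL, ≈ 20 %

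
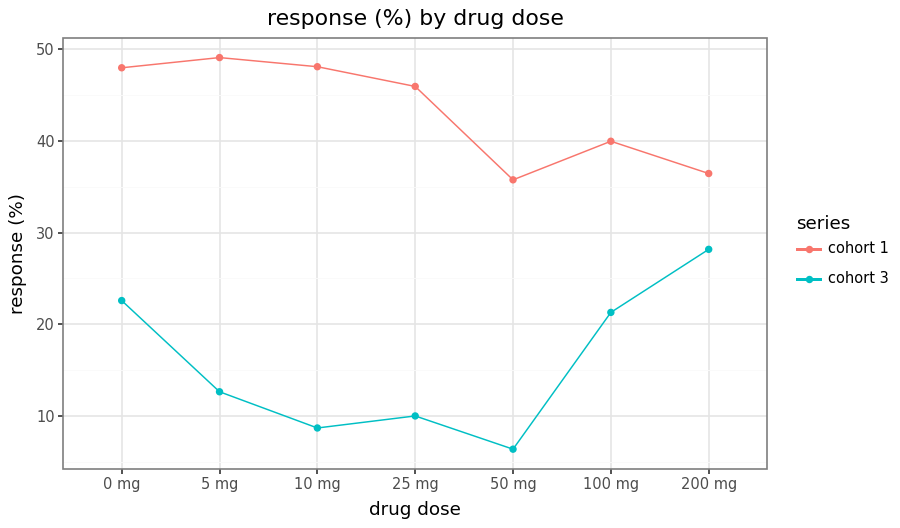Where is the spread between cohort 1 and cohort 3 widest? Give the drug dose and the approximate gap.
10 mg: cohort 1 ≈ 50, cohort 3 ≈ 10 → gap ≈ 40. Next-largest (5 mg) is only ≈ 35.

10 mg, ≈ 40 %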